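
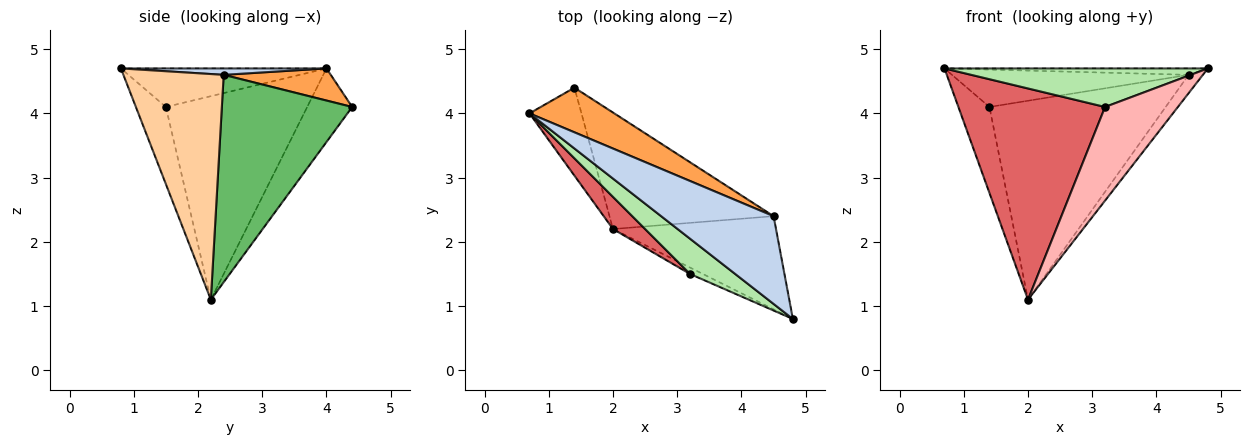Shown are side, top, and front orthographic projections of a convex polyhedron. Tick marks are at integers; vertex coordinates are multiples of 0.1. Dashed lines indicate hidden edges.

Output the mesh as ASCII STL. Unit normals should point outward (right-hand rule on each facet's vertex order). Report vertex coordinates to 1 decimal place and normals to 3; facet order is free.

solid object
 facet normal -0.711 0.491 -0.503
  outer loop
   vertex 2.0 2.2 1.1
   vertex 0.7 4.0 4.7
   vertex 1.4 4.4 4.1
  endloop
 endfacet
 facet normal 0.057 0.073 0.996
  outer loop
   vertex 4.5 2.4 4.6
   vertex 0.7 4.0 4.7
   vertex 4.8 0.8 4.7
  endloop
 endfacet
 facet normal 0.279 0.616 0.736
  outer loop
   vertex 4.5 2.4 4.6
   vertex 1.4 4.4 4.1
   vertex 0.7 4.0 4.7
  endloop
 endfacet
 facet normal 0.805 0.115 -0.582
  outer loop
   vertex 4.5 2.4 4.6
   vertex 4.8 0.8 4.7
   vertex 2.0 2.2 1.1
  endloop
 endfacet
 facet normal 0.538 0.727 -0.426
  outer loop
   vertex 4.5 2.4 4.6
   vertex 2.0 2.2 1.1
   vertex 1.4 4.4 4.1
  endloop
 endfacet
 facet normal -0.499 -0.639 0.585
  outer loop
   vertex 3.2 1.5 4.1
   vertex 4.8 0.8 4.7
   vertex 0.7 4.0 4.7
  endloop
 endfacet
 facet normal -0.690 -0.716 0.109
  outer loop
   vertex 3.2 1.5 4.1
   vertex 0.7 4.0 4.7
   vertex 2.0 2.2 1.1
  endloop
 endfacet
 facet normal -0.380 -0.923 -0.063
  outer loop
   vertex 3.2 1.5 4.1
   vertex 2.0 2.2 1.1
   vertex 4.8 0.8 4.7
  endloop
 endfacet
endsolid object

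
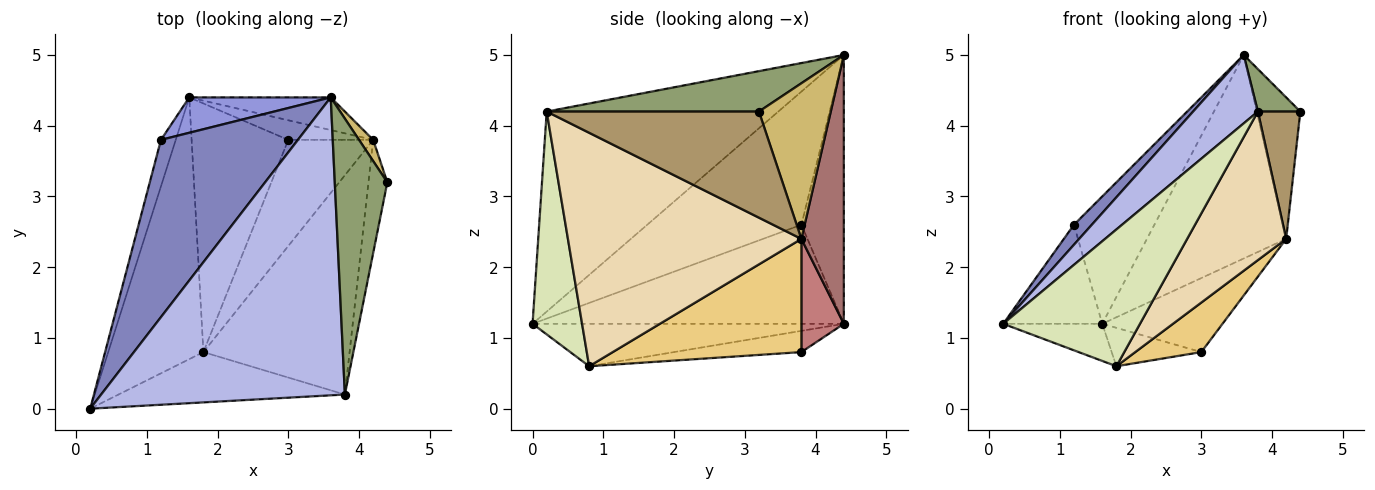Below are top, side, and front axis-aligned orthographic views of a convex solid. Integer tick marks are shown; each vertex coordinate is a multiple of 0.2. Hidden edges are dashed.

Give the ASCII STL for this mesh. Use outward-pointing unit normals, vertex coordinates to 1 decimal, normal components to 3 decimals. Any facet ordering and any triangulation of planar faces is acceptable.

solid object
 facet normal -0.943 0.300 -0.141
  outer loop
   vertex 1.2 3.8 2.6
   vertex 1.6 4.4 1.2
   vertex 0.2 0.0 1.2
  endloop
 endfacet
 facet normal -0.695 -0.081 0.715
  outer loop
   vertex 1.2 3.8 2.6
   vertex 0.2 0.0 1.2
   vertex 3.6 4.4 5.0
  endloop
 endfacet
 facet normal -0.453 0.859 0.239
  outer loop
   vertex 1.2 3.8 2.6
   vertex 3.6 4.4 5.0
   vertex 1.6 4.4 1.2
  endloop
 endfacet
 facet normal -0.625 -0.175 0.761
  outer loop
   vertex 3.8 0.2 4.2
   vertex 3.6 4.4 5.0
   vertex 0.2 0.0 1.2
  endloop
 endfacet
 facet normal 0.605 -0.121 0.787
  outer loop
   vertex 3.8 0.2 4.2
   vertex 4.4 3.2 4.2
   vertex 3.6 4.4 5.0
  endloop
 endfacet
 facet normal -0.404 0.129 -0.906
  outer loop
   vertex 1.8 0.8 0.6
   vertex 0.2 0.0 1.2
   vertex 1.6 4.4 1.2
  endloop
 endfacet
 facet normal -0.212 0.149 -0.966
  outer loop
   vertex 1.8 0.8 0.6
   vertex 1.6 4.4 1.2
   vertex 3.0 3.8 0.8
  endloop
 endfacet
 facet normal 0.322 -0.889 -0.327
  outer loop
   vertex 1.8 0.8 0.6
   vertex 3.8 0.2 4.2
   vertex 0.2 0.0 1.2
  endloop
 endfacet
 facet normal 0.966 -0.193 -0.172
  outer loop
   vertex 4.2 3.8 2.4
   vertex 4.4 3.2 4.2
   vertex 3.8 0.2 4.2
  endloop
 endfacet
 facet normal 0.853 0.517 0.078
  outer loop
   vertex 4.2 3.8 2.4
   vertex 3.6 4.4 5.0
   vertex 4.4 3.2 4.2
  endloop
 endfacet
 facet normal 0.770 -0.270 -0.578
  outer loop
   vertex 4.2 3.8 2.4
   vertex 1.8 0.8 0.6
   vertex 3.0 3.8 0.8
  endloop
 endfacet
 facet normal 0.798 -0.338 -0.499
  outer loop
   vertex 4.2 3.8 2.4
   vertex 3.8 0.2 4.2
   vertex 1.8 0.8 0.6
  endloop
 endfacet
 facet normal 0.288 0.945 -0.152
  outer loop
   vertex 4.2 3.8 2.4
   vertex 1.6 4.4 1.2
   vertex 3.6 4.4 5.0
  endloop
 endfacet
 facet normal 0.323 0.915 -0.242
  outer loop
   vertex 4.2 3.8 2.4
   vertex 3.0 3.8 0.8
   vertex 1.6 4.4 1.2
  endloop
 endfacet
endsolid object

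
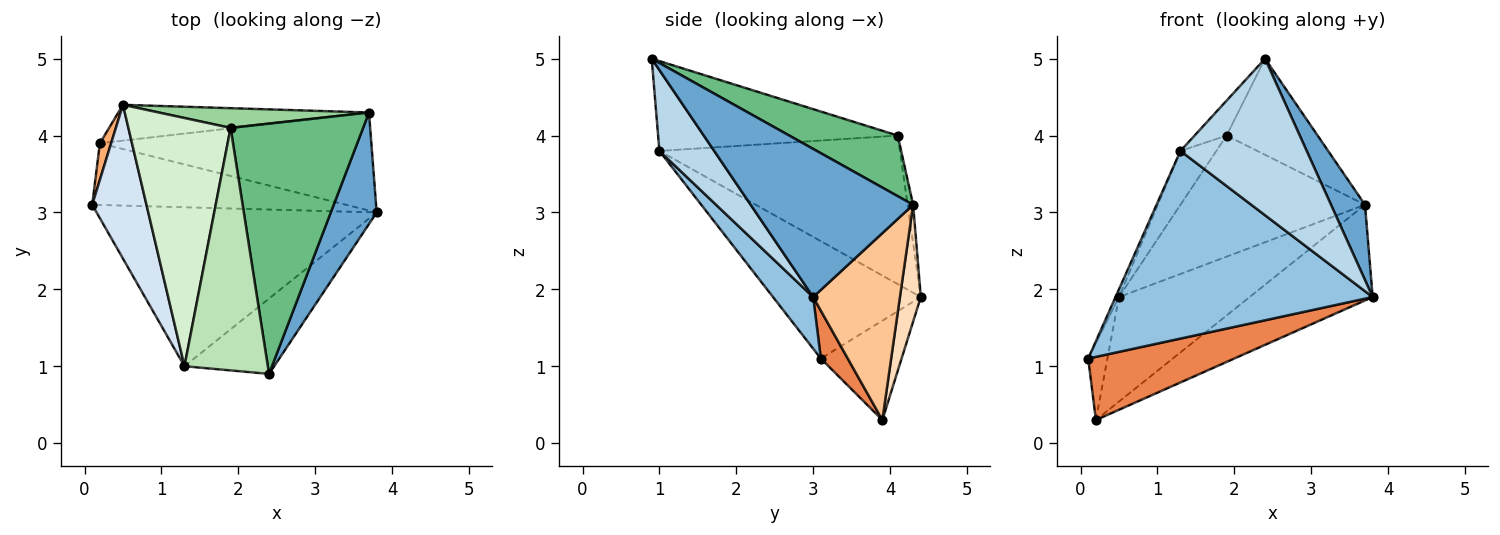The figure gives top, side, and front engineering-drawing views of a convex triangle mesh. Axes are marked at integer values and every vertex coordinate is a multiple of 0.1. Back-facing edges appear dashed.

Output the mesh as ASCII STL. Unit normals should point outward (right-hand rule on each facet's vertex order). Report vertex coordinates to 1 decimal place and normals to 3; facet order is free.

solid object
 facet normal 0.937 -0.196 0.290
  outer loop
   vertex 3.7 4.3 3.1
   vertex 2.4 0.9 5.0
   vertex 3.8 3.0 1.9
  endloop
 endfacet
 facet normal 0.118 -0.758 -0.642
  outer loop
   vertex 1.3 1.0 3.8
   vertex 0.1 3.1 1.1
   vertex 3.8 3.0 1.9
  endloop
 endfacet
 facet normal 0.364 -0.839 -0.404
  outer loop
   vertex 1.3 1.0 3.8
   vertex 3.8 3.0 1.9
   vertex 2.4 0.9 5.0
  endloop
 endfacet
 facet normal -0.907 0.021 0.420
  outer loop
   vertex 1.3 1.0 3.8
   vertex 0.5 4.4 1.9
   vertex 0.1 3.1 1.1
  endloop
 endfacet
 facet normal 0.131 -0.709 -0.693
  outer loop
   vertex 0.2 3.9 0.3
   vertex 3.8 3.0 1.9
   vertex 0.1 3.1 1.1
  endloop
 endfacet
 facet normal -0.967 0.230 0.109
  outer loop
   vertex 0.2 3.9 0.3
   vertex 0.1 3.1 1.1
   vertex 0.5 4.4 1.9
  endloop
 endfacet
 facet normal 0.442 0.627 -0.642
  outer loop
   vertex 0.2 3.9 0.3
   vertex 3.7 4.3 3.1
   vertex 3.8 3.0 1.9
  endloop
 endfacet
 facet normal 0.149 0.935 -0.320
  outer loop
   vertex 0.2 3.9 0.3
   vertex 0.5 4.4 1.9
   vertex 3.7 4.3 3.1
  endloop
 endfacet
 facet normal 0.393 0.330 0.859
  outer loop
   vertex 1.9 4.1 4.0
   vertex 2.4 0.9 5.0
   vertex 3.7 4.3 3.1
  endloop
 endfacet
 facet normal -0.029 0.987 0.161
  outer loop
   vertex 1.9 4.1 4.0
   vertex 3.7 4.3 3.1
   vertex 0.5 4.4 1.9
  endloop
 endfacet
 facet normal -0.730 0.098 0.677
  outer loop
   vertex 1.9 4.1 4.0
   vertex 1.3 1.0 3.8
   vertex 2.4 0.9 5.0
  endloop
 endfacet
 facet normal -0.818 0.122 0.563
  outer loop
   vertex 1.9 4.1 4.0
   vertex 0.5 4.4 1.9
   vertex 1.3 1.0 3.8
  endloop
 endfacet
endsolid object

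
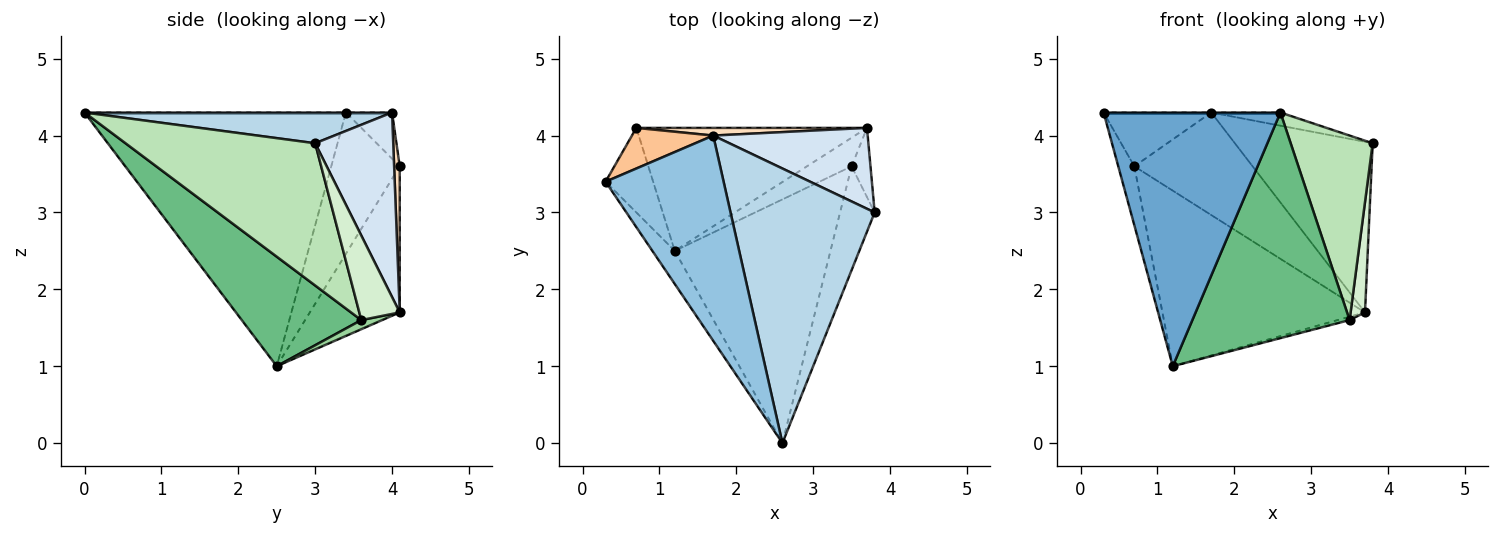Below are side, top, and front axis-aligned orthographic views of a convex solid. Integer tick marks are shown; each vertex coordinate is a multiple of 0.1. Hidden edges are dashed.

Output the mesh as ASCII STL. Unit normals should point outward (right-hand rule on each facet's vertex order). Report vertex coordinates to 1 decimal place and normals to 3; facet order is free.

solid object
 facet normal -0.826 -0.559 -0.073
  outer loop
   vertex 1.2 2.5 1.0
   vertex 2.6 0.0 4.3
   vertex 0.3 3.4 4.3
  endloop
 endfacet
 facet normal 0.000 0.000 1.000
  outer loop
   vertex 1.7 4.0 4.3
   vertex 0.3 3.4 4.3
   vertex 2.6 0.0 4.3
  endloop
 endfacet
 facet normal 0.208 0.047 0.977
  outer loop
   vertex 1.7 4.0 4.3
   vertex 2.6 0.0 4.3
   vertex 3.8 3.0 3.9
  endloop
 endfacet
 facet normal 0.456 0.804 0.381
  outer loop
   vertex 1.7 4.0 4.3
   vertex 3.8 3.0 3.9
   vertex 3.7 4.1 1.7
  endloop
 endfacet
 facet normal -0.925 0.217 -0.312
  outer loop
   vertex 0.7 4.1 3.6
   vertex 1.2 2.5 1.0
   vertex 0.3 3.4 4.3
  endloop
 endfacet
 facet normal -0.342 0.770 -0.539
  outer loop
   vertex 0.7 4.1 3.6
   vertex 3.7 4.1 1.7
   vertex 1.2 2.5 1.0
  endloop
 endfacet
 facet normal -0.324 0.755 0.570
  outer loop
   vertex 0.7 4.1 3.6
   vertex 0.3 3.4 4.3
   vertex 1.7 4.0 4.3
  endloop
 endfacet
 facet normal 0.047 0.996 0.075
  outer loop
   vertex 0.7 4.1 3.6
   vertex 1.7 4.0 4.3
   vertex 3.7 4.1 1.7
  endloop
 endfacet
 facet normal 0.459 -0.604 -0.652
  outer loop
   vertex 3.5 3.6 1.6
   vertex 2.6 0.0 4.3
   vertex 1.2 2.5 1.0
  endloop
 endfacet
 facet normal 0.199 0.115 -0.973
  outer loop
   vertex 3.5 3.6 1.6
   vertex 1.2 2.5 1.0
   vertex 3.7 4.1 1.7
  endloop
 endfacet
 facet normal 0.896 -0.387 -0.218
  outer loop
   vertex 3.5 3.6 1.6
   vertex 3.8 3.0 3.9
   vertex 2.6 0.0 4.3
  endloop
 endfacet
 facet normal 0.922 -0.328 -0.206
  outer loop
   vertex 3.5 3.6 1.6
   vertex 3.7 4.1 1.7
   vertex 3.8 3.0 3.9
  endloop
 endfacet
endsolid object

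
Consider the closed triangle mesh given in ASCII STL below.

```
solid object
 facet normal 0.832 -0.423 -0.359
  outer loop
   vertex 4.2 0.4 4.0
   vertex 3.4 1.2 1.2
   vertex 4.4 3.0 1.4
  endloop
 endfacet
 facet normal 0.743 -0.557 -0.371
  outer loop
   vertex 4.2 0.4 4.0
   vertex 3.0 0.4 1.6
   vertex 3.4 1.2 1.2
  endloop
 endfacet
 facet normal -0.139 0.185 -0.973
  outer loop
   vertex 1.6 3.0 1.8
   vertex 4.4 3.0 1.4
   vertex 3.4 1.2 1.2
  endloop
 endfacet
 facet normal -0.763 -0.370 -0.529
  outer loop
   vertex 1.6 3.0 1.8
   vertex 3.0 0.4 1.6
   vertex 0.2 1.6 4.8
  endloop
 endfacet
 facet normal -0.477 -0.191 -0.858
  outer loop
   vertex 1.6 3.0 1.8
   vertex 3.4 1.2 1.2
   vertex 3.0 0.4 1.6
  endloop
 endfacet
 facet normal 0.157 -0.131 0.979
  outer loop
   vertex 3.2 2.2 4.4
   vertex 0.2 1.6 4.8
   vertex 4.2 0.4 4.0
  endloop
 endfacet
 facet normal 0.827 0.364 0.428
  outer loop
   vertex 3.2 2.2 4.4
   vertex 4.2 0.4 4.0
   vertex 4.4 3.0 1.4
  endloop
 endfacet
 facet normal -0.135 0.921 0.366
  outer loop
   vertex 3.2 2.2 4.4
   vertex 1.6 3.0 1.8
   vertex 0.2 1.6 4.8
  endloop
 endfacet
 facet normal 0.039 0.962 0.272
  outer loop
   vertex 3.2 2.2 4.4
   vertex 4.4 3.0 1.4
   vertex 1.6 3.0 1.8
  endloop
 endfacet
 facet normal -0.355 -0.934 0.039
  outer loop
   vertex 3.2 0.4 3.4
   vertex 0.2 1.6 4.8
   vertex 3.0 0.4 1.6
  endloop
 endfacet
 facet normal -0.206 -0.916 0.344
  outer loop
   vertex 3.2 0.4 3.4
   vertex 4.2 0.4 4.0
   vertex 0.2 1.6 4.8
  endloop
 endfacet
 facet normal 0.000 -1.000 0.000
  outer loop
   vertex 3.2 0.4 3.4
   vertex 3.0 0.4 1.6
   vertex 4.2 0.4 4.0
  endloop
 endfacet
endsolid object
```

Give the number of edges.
18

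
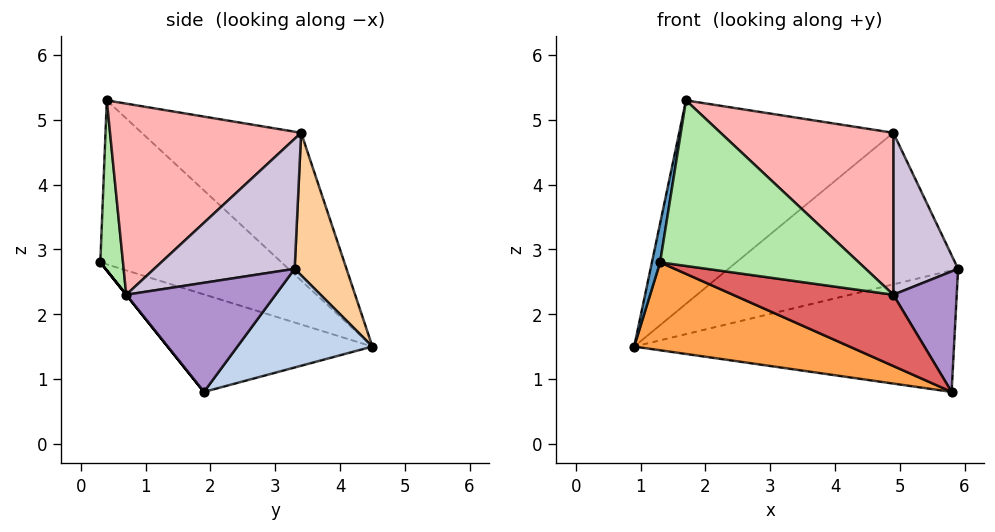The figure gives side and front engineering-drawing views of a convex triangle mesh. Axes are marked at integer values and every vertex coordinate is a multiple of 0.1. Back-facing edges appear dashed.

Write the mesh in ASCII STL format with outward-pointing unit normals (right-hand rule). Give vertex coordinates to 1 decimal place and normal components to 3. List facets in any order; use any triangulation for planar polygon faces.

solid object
 facet normal -0.986 -0.045 0.160
  outer loop
   vertex 1.7 0.4 5.3
   vertex 0.9 4.5 1.5
   vertex 1.3 0.3 2.8
  endloop
 endfacet
 facet normal 0.319 0.755 -0.573
  outer loop
   vertex 5.8 1.9 0.8
   vertex 0.9 4.5 1.5
   vertex 5.9 3.3 2.7
  endloop
 endfacet
 facet normal -0.293 -0.308 -0.905
  outer loop
   vertex 5.8 1.9 0.8
   vertex 1.3 0.3 2.8
   vertex 0.9 4.5 1.5
  endloop
 endfacet
 facet normal 0.220 0.974 0.058
  outer loop
   vertex 4.9 3.4 4.8
   vertex 5.9 3.3 2.7
   vertex 0.9 4.5 1.5
  endloop
 endfacet
 facet normal -0.424 0.570 0.704
  outer loop
   vertex 4.9 3.4 4.8
   vertex 0.9 4.5 1.5
   vertex 1.7 0.4 5.3
  endloop
 endfacet
 facet normal 0.113 -0.993 0.022
  outer loop
   vertex 4.9 0.7 2.3
   vertex 1.7 0.4 5.3
   vertex 1.3 0.3 2.8
  endloop
 endfacet
 facet normal 0.000 -0.781 -0.625
  outer loop
   vertex 4.9 0.7 2.3
   vertex 1.3 0.3 2.8
   vertex 5.8 1.9 0.8
  endloop
 endfacet
 facet normal 0.601 -0.543 0.587
  outer loop
   vertex 4.9 0.7 2.3
   vertex 4.9 3.4 4.8
   vertex 1.7 0.4 5.3
  endloop
 endfacet
 facet normal 0.895 -0.380 0.233
  outer loop
   vertex 4.9 0.7 2.3
   vertex 5.8 1.9 0.8
   vertex 5.9 3.3 2.7
  endloop
 endfacet
 facet normal 0.827 -0.382 0.412
  outer loop
   vertex 4.9 0.7 2.3
   vertex 5.9 3.3 2.7
   vertex 4.9 3.4 4.8
  endloop
 endfacet
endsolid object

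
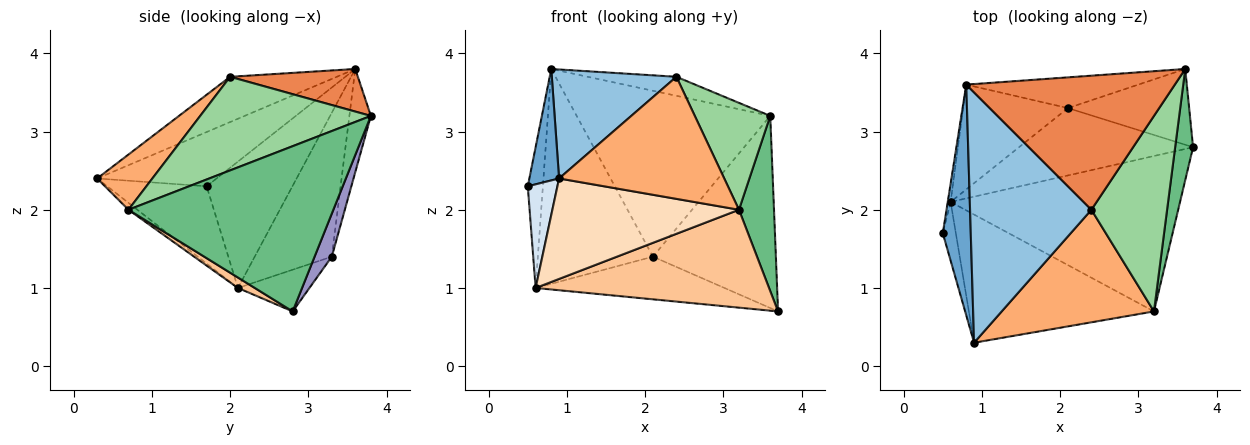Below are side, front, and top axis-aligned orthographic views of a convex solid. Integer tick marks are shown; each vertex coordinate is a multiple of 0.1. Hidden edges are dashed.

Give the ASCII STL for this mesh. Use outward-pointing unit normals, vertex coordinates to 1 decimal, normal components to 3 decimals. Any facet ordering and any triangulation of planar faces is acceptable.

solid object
 facet normal -0.868 -0.216 0.447
  outer loop
   vertex 0.9 0.3 2.4
   vertex 0.8 3.6 3.8
   vertex 0.5 1.7 2.3
  endloop
 endfacet
 facet normal -0.324 -0.378 0.867
  outer loop
   vertex 2.4 2.0 3.7
   vertex 0.8 3.6 3.8
   vertex 0.9 0.3 2.4
  endloop
 endfacet
 facet normal -0.985 0.173 -0.022
  outer loop
   vertex 0.6 2.1 1.0
   vertex 0.5 1.7 2.3
   vertex 0.8 3.6 3.8
  endloop
 endfacet
 facet normal -0.946 -0.282 -0.159
  outer loop
   vertex 0.6 2.1 1.0
   vertex 0.9 0.3 2.4
   vertex 0.5 1.7 2.3
  endloop
 endfacet
 facet normal 0.198 0.137 0.970
  outer loop
   vertex 3.6 3.8 3.2
   vertex 0.8 3.6 3.8
   vertex 2.4 2.0 3.7
  endloop
 endfacet
 facet normal 0.239 -0.714 0.658
  outer loop
   vertex 3.2 0.7 2.0
   vertex 2.4 2.0 3.7
   vertex 0.9 0.3 2.4
  endloop
 endfacet
 facet normal 0.038 -0.533 -0.846
  outer loop
   vertex 3.2 0.7 2.0
   vertex 0.6 2.1 1.0
   vertex 3.7 2.8 0.7
  endloop
 endfacet
 facet normal -0.030 -0.617 -0.787
  outer loop
   vertex 3.2 0.7 2.0
   vertex 0.9 0.3 2.4
   vertex 0.6 2.1 1.0
  endloop
 endfacet
 facet normal 0.980 -0.168 0.106
  outer loop
   vertex 3.2 0.7 2.0
   vertex 3.7 2.8 0.7
   vertex 3.6 3.8 3.2
  endloop
 endfacet
 facet normal 0.735 -0.325 0.595
  outer loop
   vertex 3.2 0.7 2.0
   vertex 3.6 3.8 3.2
   vertex 2.4 2.0 3.7
  endloop
 endfacet
 facet normal -0.199 0.524 -0.828
  outer loop
   vertex 2.1 3.3 1.4
   vertex 3.7 2.8 0.7
   vertex 0.6 2.1 1.0
  endloop
 endfacet
 facet normal -0.516 0.770 -0.376
  outer loop
   vertex 2.1 3.3 1.4
   vertex 0.6 2.1 1.0
   vertex 0.8 3.6 3.8
  endloop
 endfacet
 facet normal 0.129 0.922 -0.364
  outer loop
   vertex 2.1 3.3 1.4
   vertex 3.6 3.8 3.2
   vertex 3.7 2.8 0.7
  endloop
 endfacet
 facet normal -0.109 0.977 -0.181
  outer loop
   vertex 2.1 3.3 1.4
   vertex 0.8 3.6 3.8
   vertex 3.6 3.8 3.2
  endloop
 endfacet
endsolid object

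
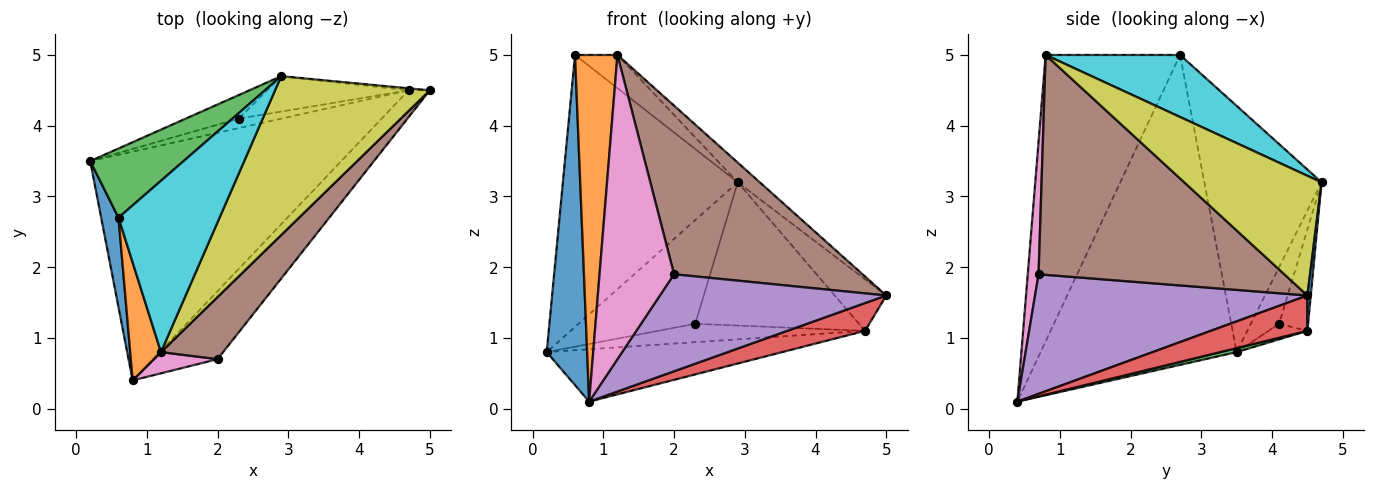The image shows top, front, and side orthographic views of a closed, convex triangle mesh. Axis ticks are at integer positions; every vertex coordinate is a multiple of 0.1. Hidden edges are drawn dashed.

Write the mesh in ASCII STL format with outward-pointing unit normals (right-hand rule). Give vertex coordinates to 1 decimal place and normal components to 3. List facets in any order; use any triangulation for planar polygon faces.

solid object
 facet normal -0.978 -0.202 0.055
  outer loop
   vertex 0.6 2.7 5.0
   vertex 0.2 3.5 0.8
   vertex 0.8 0.4 0.1
  endloop
 endfacet
 facet normal -0.949 -0.300 0.102
  outer loop
   vertex 0.6 2.7 5.0
   vertex 0.8 0.4 0.1
   vertex 1.2 0.8 5.0
  endloop
 endfacet
 facet normal 0.015 0.223 -0.975
  outer loop
   vertex 4.7 4.5 1.1
   vertex 0.8 0.4 0.1
   vertex 0.2 3.5 0.8
  endloop
 endfacet
 facet normal 0.706 -0.568 -0.423
  outer loop
   vertex 4.7 4.5 1.1
   vertex 5.0 4.5 1.6
   vertex 0.8 0.4 0.1
  endloop
 endfacet
 facet normal 0.713 -0.592 -0.376
  outer loop
   vertex 2.0 0.7 1.9
   vertex 0.8 0.4 0.1
   vertex 5.0 4.5 1.6
  endloop
 endfacet
 facet normal 0.774 -0.594 0.219
  outer loop
   vertex 2.0 0.7 1.9
   vertex 5.0 4.5 1.6
   vertex 1.2 0.8 5.0
  endloop
 endfacet
 facet normal 0.143 -0.987 0.069
  outer loop
   vertex 2.0 0.7 1.9
   vertex 1.2 0.8 5.0
   vertex 0.8 0.4 0.1
  endloop
 endfacet
 facet normal -0.165 0.878 -0.450
  outer loop
   vertex 2.3 4.1 1.2
   vertex 4.7 4.5 1.1
   vertex 0.2 3.5 0.8
  endloop
 endfacet
 facet normal 0.609 0.098 0.787
  outer loop
   vertex 2.9 4.7 3.2
   vertex 1.2 0.8 5.0
   vertex 5.0 4.5 1.6
  endloop
 endfacet
 facet normal 0.516 0.163 0.841
  outer loop
   vertex 2.9 4.7 3.2
   vertex 0.6 2.7 5.0
   vertex 1.2 0.8 5.0
  endloop
 endfacet
 facet normal 0.065 0.997 -0.039
  outer loop
   vertex 2.9 4.7 3.2
   vertex 5.0 4.5 1.6
   vertex 4.7 4.5 1.1
  endloop
 endfacet
 facet normal -0.169 0.957 -0.236
  outer loop
   vertex 2.9 4.7 3.2
   vertex 4.7 4.5 1.1
   vertex 2.3 4.1 1.2
  endloop
 endfacet
 facet normal -0.545 0.813 0.207
  outer loop
   vertex 2.9 4.7 3.2
   vertex 0.2 3.5 0.8
   vertex 0.6 2.7 5.0
  endloop
 endfacet
 facet normal -0.230 0.949 -0.216
  outer loop
   vertex 2.9 4.7 3.2
   vertex 2.3 4.1 1.2
   vertex 0.2 3.5 0.8
  endloop
 endfacet
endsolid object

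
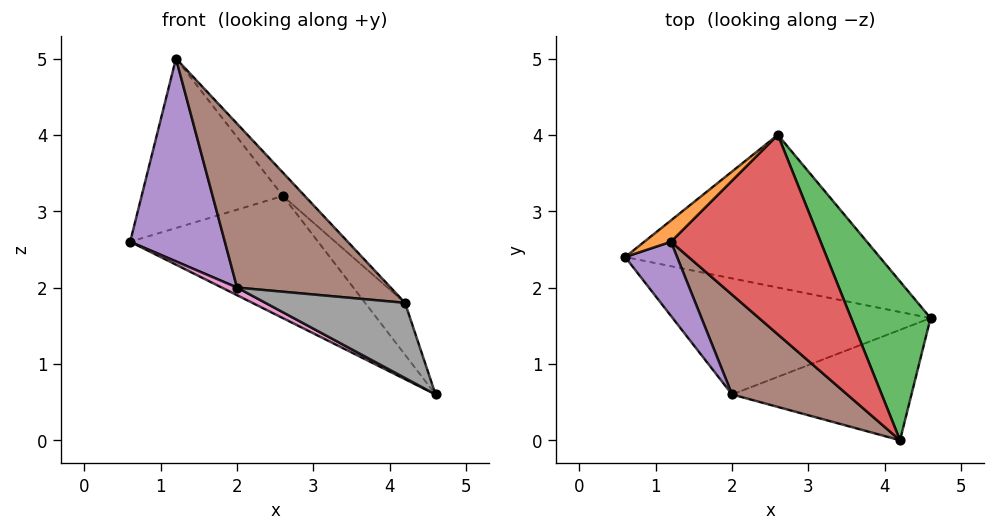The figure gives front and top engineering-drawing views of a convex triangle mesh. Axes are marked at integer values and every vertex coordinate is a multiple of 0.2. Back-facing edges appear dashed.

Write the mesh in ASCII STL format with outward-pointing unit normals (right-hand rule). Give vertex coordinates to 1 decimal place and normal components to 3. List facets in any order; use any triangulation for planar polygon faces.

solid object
 facet normal -0.257 0.604 -0.755
  outer loop
   vertex 2.6 4.0 3.2
   vertex 4.6 1.6 0.6
   vertex 0.6 2.4 2.6
  endloop
 endfacet
 facet normal -0.639 0.763 0.096
  outer loop
   vertex 1.2 2.6 5.0
   vertex 2.6 4.0 3.2
   vertex 0.6 2.4 2.6
  endloop
 endfacet
 facet normal 0.849 0.164 0.502
  outer loop
   vertex 4.2 0.0 1.8
   vertex 4.6 1.6 0.6
   vertex 2.6 4.0 3.2
  endloop
 endfacet
 facet normal 0.758 0.076 0.648
  outer loop
   vertex 4.2 0.0 1.8
   vertex 2.6 4.0 3.2
   vertex 1.2 2.6 5.0
  endloop
 endfacet
 facet normal -0.728 -0.644 0.236
  outer loop
   vertex 2.0 0.6 2.0
   vertex 1.2 2.6 5.0
   vertex 0.6 2.4 2.6
  endloop
 endfacet
 facet normal -0.183 -0.840 0.511
  outer loop
   vertex 2.0 0.6 2.0
   vertex 4.2 0.0 1.8
   vertex 1.2 2.6 5.0
  endloop
 endfacet
 facet normal -0.456 -0.058 -0.888
  outer loop
   vertex 2.0 0.6 2.0
   vertex 0.6 2.4 2.6
   vertex 4.6 1.6 0.6
  endloop
 endfacet
 facet normal -0.223 -0.549 -0.806
  outer loop
   vertex 2.0 0.6 2.0
   vertex 4.6 1.6 0.6
   vertex 4.2 0.0 1.8
  endloop
 endfacet
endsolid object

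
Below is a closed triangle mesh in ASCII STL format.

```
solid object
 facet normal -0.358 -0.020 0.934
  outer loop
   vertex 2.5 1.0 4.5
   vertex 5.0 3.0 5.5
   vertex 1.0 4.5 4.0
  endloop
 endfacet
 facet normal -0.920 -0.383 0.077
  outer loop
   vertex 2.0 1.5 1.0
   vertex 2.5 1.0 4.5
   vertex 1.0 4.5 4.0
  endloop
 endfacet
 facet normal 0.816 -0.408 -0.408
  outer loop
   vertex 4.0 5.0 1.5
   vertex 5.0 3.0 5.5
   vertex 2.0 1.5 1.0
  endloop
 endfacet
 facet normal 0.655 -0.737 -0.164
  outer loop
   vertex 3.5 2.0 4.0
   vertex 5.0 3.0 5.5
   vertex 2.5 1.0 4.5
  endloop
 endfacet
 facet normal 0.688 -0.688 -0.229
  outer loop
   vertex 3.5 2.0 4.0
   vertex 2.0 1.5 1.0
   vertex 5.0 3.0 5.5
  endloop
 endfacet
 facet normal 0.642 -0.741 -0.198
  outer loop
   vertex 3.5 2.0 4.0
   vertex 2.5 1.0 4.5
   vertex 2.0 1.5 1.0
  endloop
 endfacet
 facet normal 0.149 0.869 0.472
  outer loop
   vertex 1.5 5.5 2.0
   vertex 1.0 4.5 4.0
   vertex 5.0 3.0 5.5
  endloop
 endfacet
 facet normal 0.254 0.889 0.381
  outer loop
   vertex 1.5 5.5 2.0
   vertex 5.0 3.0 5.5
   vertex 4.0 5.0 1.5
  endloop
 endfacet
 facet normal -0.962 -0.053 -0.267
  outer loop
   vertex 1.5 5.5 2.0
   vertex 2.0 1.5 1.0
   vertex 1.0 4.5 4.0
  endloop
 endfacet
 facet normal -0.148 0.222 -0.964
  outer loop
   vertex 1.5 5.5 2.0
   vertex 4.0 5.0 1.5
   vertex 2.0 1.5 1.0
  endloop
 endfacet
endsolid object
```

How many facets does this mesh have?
10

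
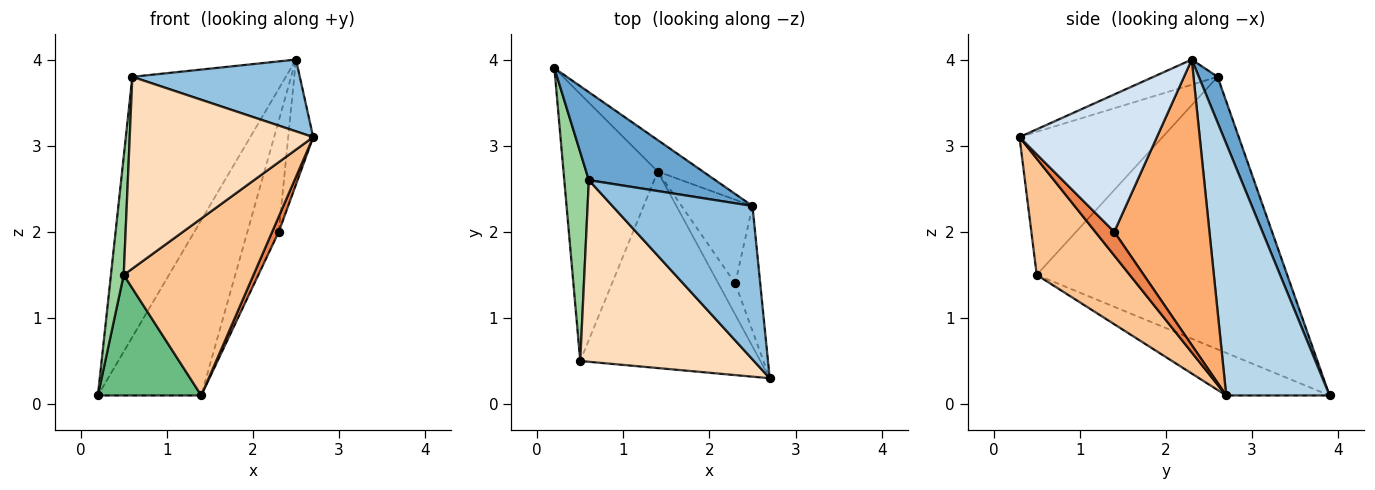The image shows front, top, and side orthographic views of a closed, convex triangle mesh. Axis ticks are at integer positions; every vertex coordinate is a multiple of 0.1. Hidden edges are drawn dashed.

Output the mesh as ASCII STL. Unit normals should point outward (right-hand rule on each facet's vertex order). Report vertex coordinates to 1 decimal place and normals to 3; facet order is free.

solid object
 facet normal 0.115 0.941 0.318
  outer loop
   vertex 0.6 2.6 3.8
   vertex 2.5 2.3 4.0
   vertex 0.2 3.9 0.1
  endloop
 endfacet
 facet normal -0.160 -0.418 0.894
  outer loop
   vertex 0.6 2.6 3.8
   vertex 2.7 0.3 3.1
   vertex 2.5 2.3 4.0
  endloop
 endfacet
 facet normal 0.701 0.701 -0.126
  outer loop
   vertex 1.4 2.7 0.1
   vertex 0.2 3.9 0.1
   vertex 2.5 2.3 4.0
  endloop
 endfacet
 facet normal 0.968 0.176 -0.176
  outer loop
   vertex 2.3 1.4 2.0
   vertex 2.5 2.3 4.0
   vertex 2.7 0.3 3.1
  endloop
 endfacet
 facet normal 0.784 -0.273 -0.558
  outer loop
   vertex 2.3 1.4 2.0
   vertex 2.7 0.3 3.1
   vertex 1.4 2.7 0.1
  endloop
 endfacet
 facet normal 0.924 0.305 -0.229
  outer loop
   vertex 2.3 1.4 2.0
   vertex 1.4 2.7 0.1
   vertex 2.5 2.3 4.0
  endloop
 endfacet
 facet normal 0.432 -0.603 -0.670
  outer loop
   vertex 0.5 0.5 1.5
   vertex 1.4 2.7 0.1
   vertex 2.7 0.3 3.1
  endloop
 endfacet
 facet normal -0.493 -0.632 0.598
  outer loop
   vertex 0.5 0.5 1.5
   vertex 2.7 0.3 3.1
   vertex 0.6 2.6 3.8
  endloop
 endfacet
 facet normal -0.381 -0.381 -0.843
  outer loop
   vertex 0.5 0.5 1.5
   vertex 0.2 3.9 0.1
   vertex 1.4 2.7 0.1
  endloop
 endfacet
 facet normal -0.995 -0.051 0.090
  outer loop
   vertex 0.5 0.5 1.5
   vertex 0.6 2.6 3.8
   vertex 0.2 3.9 0.1
  endloop
 endfacet
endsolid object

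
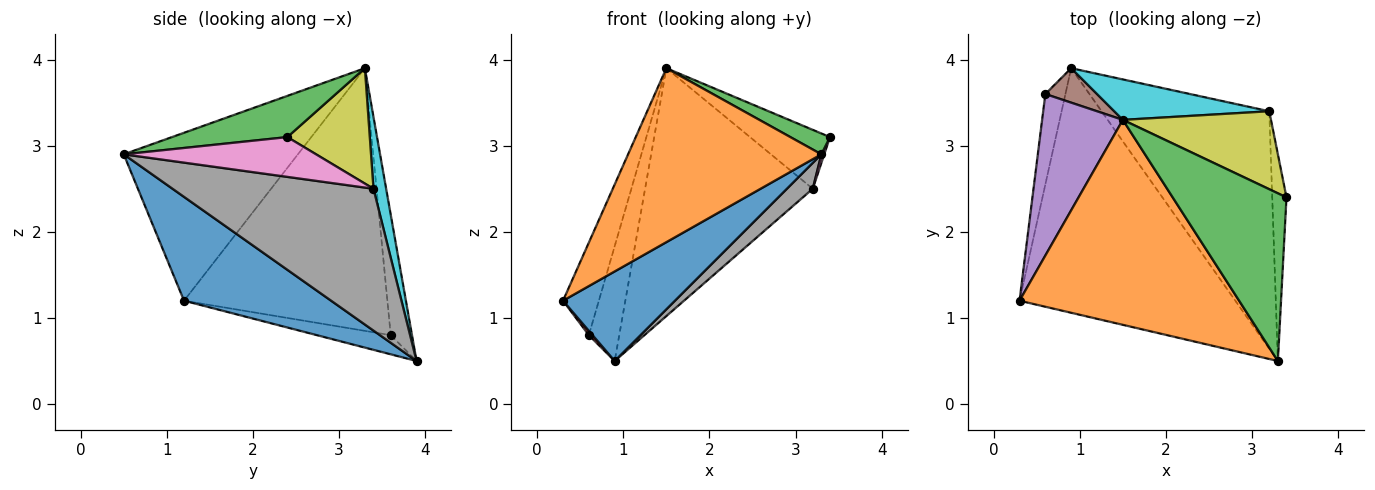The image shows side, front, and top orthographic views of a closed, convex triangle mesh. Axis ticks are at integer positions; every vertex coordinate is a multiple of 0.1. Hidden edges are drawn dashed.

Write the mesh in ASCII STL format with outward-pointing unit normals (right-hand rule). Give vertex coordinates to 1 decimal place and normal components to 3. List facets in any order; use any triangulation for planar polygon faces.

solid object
 facet normal 0.412 -0.313 -0.856
  outer loop
   vertex 3.3 0.5 2.9
   vertex 0.3 1.2 1.2
   vertex 0.9 3.9 0.5
  endloop
 endfacet
 facet normal -0.504 -0.559 0.659
  outer loop
   vertex 3.3 0.5 2.9
   vertex 1.5 3.3 3.9
   vertex 0.3 1.2 1.2
  endloop
 endfacet
 facet normal 0.338 -0.116 0.934
  outer loop
   vertex 3.3 0.5 2.9
   vertex 3.4 2.4 3.1
   vertex 1.5 3.3 3.9
  endloop
 endfacet
 facet normal -0.689 -0.034 -0.724
  outer loop
   vertex 0.6 3.6 0.8
   vertex 0.9 3.9 0.5
   vertex 0.3 1.2 1.2
  endloop
 endfacet
 facet normal -0.943 0.166 0.290
  outer loop
   vertex 0.6 3.6 0.8
   vertex 0.3 1.2 1.2
   vertex 1.5 3.3 3.9
  endloop
 endfacet
 facet normal -0.557 0.796 0.239
  outer loop
   vertex 0.6 3.6 0.8
   vertex 1.5 3.3 3.9
   vertex 0.9 3.9 0.5
  endloop
 endfacet
 facet normal 0.941 -0.014 -0.337
  outer loop
   vertex 3.2 3.4 2.5
   vertex 3.4 2.4 3.1
   vertex 3.3 0.5 2.9
  endloop
 endfacet
 facet normal 0.644 -0.083 -0.761
  outer loop
   vertex 3.2 3.4 2.5
   vertex 3.3 0.5 2.9
   vertex 0.9 3.9 0.5
  endloop
 endfacet
 facet normal 0.528 0.512 0.678
  outer loop
   vertex 3.2 3.4 2.5
   vertex 1.5 3.3 3.9
   vertex 3.4 2.4 3.1
  endloop
 endfacet
 facet normal 0.074 0.984 0.161
  outer loop
   vertex 3.2 3.4 2.5
   vertex 0.9 3.9 0.5
   vertex 1.5 3.3 3.9
  endloop
 endfacet
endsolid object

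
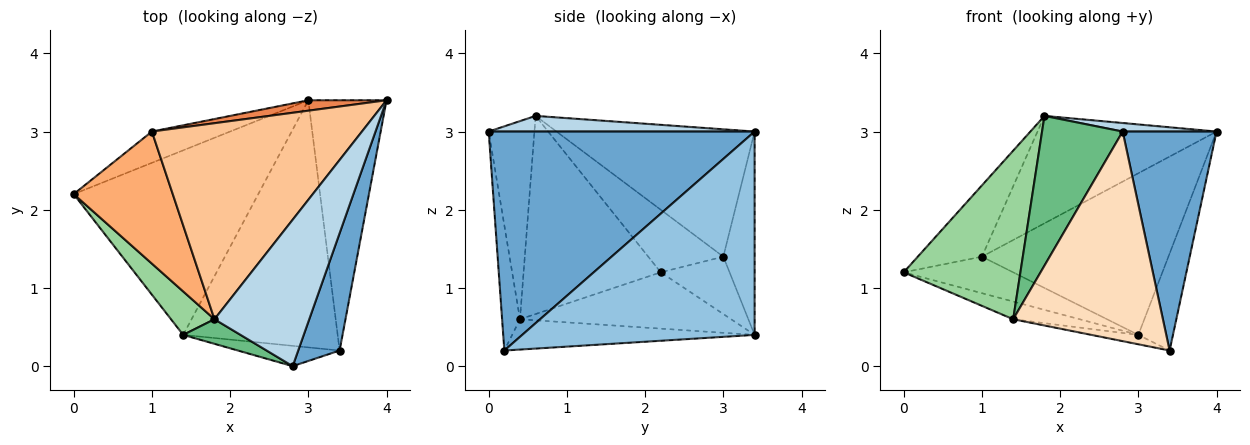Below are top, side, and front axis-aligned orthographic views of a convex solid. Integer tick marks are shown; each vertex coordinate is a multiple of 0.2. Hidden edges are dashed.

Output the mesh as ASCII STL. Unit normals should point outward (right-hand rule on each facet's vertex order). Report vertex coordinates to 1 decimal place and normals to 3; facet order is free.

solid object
 facet normal 0.928 -0.328 0.176
  outer loop
   vertex 3.4 0.2 0.2
   vertex 4.0 3.4 3.0
   vertex 2.8 0.0 3.0
  endloop
 endfacet
 facet normal 0.924 0.138 -0.356
  outer loop
   vertex 3.0 3.4 0.4
   vertex 4.0 3.4 3.0
   vertex 3.4 0.2 0.2
  endloop
 endfacet
 facet normal 0.163 -0.057 0.985
  outer loop
   vertex 1.8 0.6 3.2
   vertex 2.8 0.0 3.0
   vertex 4.0 3.4 3.0
  endloop
 endfacet
 facet normal -0.431 0.685 -0.587
  outer loop
   vertex 1.0 3.0 1.4
   vertex 3.0 3.4 0.4
   vertex 0.0 2.2 1.2
  endloop
 endfacet
 facet normal -0.165 0.984 0.063
  outer loop
   vertex 1.0 3.0 1.4
   vertex 4.0 3.4 3.0
   vertex 3.0 3.4 0.4
  endloop
 endfacet
 facet normal -0.486 0.415 0.769
  outer loop
   vertex 1.0 3.0 1.4
   vertex 0.0 2.2 1.2
   vertex 1.8 0.6 3.2
  endloop
 endfacet
 facet normal -0.470 0.424 0.774
  outer loop
   vertex 1.0 3.0 1.4
   vertex 1.8 0.6 3.2
   vertex 4.0 3.4 3.0
  endloop
 endfacet
 facet normal -0.118 -0.988 -0.096
  outer loop
   vertex 1.4 0.4 0.6
   vertex 3.4 0.2 0.2
   vertex 2.8 0.0 3.0
  endloop
 endfacet
 facet normal -0.488 -0.861 0.141
  outer loop
   vertex 1.4 0.4 0.6
   vertex 2.8 0.0 3.0
   vertex 1.8 0.6 3.2
  endloop
 endfacet
 facet normal -0.751 -0.639 0.165
  outer loop
   vertex 1.4 0.4 0.6
   vertex 1.8 0.6 3.2
   vertex 0.0 2.2 1.2
  endloop
 endfacet
 facet normal -0.291 0.091 -0.952
  outer loop
   vertex 1.4 0.4 0.6
   vertex 0.0 2.2 1.2
   vertex 3.0 3.4 0.4
  endloop
 endfacet
 facet normal -0.192 0.037 -0.981
  outer loop
   vertex 1.4 0.4 0.6
   vertex 3.0 3.4 0.4
   vertex 3.4 0.2 0.2
  endloop
 endfacet
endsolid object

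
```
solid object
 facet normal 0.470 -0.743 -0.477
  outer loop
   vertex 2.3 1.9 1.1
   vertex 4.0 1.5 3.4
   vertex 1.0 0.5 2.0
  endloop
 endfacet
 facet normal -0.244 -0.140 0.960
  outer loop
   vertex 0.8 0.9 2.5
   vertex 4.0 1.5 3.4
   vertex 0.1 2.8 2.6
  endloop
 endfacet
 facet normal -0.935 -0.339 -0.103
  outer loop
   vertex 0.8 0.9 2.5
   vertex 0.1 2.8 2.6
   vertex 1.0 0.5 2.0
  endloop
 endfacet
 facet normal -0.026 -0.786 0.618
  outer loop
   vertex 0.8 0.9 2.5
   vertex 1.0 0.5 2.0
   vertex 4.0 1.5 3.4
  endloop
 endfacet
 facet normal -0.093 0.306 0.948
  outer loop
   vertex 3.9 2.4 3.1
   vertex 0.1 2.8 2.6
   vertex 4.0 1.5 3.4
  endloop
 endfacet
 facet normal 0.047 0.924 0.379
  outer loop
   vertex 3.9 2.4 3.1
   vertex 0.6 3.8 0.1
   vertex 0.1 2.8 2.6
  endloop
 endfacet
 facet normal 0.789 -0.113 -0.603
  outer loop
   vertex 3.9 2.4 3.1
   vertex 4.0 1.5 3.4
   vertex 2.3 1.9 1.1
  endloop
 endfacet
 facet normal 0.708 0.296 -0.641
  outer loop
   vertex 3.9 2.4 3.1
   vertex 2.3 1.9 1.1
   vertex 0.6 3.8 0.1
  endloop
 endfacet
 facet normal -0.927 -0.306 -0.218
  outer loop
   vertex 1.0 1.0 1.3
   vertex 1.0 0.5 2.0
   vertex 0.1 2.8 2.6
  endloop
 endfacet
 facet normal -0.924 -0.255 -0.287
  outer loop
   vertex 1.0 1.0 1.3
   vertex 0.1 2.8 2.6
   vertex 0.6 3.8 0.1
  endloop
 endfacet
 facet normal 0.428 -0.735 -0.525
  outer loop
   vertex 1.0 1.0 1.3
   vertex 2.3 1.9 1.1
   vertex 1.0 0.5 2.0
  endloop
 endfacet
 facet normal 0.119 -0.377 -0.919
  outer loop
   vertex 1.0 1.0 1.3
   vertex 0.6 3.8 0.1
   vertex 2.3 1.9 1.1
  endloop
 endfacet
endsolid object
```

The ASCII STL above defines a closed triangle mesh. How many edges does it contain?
18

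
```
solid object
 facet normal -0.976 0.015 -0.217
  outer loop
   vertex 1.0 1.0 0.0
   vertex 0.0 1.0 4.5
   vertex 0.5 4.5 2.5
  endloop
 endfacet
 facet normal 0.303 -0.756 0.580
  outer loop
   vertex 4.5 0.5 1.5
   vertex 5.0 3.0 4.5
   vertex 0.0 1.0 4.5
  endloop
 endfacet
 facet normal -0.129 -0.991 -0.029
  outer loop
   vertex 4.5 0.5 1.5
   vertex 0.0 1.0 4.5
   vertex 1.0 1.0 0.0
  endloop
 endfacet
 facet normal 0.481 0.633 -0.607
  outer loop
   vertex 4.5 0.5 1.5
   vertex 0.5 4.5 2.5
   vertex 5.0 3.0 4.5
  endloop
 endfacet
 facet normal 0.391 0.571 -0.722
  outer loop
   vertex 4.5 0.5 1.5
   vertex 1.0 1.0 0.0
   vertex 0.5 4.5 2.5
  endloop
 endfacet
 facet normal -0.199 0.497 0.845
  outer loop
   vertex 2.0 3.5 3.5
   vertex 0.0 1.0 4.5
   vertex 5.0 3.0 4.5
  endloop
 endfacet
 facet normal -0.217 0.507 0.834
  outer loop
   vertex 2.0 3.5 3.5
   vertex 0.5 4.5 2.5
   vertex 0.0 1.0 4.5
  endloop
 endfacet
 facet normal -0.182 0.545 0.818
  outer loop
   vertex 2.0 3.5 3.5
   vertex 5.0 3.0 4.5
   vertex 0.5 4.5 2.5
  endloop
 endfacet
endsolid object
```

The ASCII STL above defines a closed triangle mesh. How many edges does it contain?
12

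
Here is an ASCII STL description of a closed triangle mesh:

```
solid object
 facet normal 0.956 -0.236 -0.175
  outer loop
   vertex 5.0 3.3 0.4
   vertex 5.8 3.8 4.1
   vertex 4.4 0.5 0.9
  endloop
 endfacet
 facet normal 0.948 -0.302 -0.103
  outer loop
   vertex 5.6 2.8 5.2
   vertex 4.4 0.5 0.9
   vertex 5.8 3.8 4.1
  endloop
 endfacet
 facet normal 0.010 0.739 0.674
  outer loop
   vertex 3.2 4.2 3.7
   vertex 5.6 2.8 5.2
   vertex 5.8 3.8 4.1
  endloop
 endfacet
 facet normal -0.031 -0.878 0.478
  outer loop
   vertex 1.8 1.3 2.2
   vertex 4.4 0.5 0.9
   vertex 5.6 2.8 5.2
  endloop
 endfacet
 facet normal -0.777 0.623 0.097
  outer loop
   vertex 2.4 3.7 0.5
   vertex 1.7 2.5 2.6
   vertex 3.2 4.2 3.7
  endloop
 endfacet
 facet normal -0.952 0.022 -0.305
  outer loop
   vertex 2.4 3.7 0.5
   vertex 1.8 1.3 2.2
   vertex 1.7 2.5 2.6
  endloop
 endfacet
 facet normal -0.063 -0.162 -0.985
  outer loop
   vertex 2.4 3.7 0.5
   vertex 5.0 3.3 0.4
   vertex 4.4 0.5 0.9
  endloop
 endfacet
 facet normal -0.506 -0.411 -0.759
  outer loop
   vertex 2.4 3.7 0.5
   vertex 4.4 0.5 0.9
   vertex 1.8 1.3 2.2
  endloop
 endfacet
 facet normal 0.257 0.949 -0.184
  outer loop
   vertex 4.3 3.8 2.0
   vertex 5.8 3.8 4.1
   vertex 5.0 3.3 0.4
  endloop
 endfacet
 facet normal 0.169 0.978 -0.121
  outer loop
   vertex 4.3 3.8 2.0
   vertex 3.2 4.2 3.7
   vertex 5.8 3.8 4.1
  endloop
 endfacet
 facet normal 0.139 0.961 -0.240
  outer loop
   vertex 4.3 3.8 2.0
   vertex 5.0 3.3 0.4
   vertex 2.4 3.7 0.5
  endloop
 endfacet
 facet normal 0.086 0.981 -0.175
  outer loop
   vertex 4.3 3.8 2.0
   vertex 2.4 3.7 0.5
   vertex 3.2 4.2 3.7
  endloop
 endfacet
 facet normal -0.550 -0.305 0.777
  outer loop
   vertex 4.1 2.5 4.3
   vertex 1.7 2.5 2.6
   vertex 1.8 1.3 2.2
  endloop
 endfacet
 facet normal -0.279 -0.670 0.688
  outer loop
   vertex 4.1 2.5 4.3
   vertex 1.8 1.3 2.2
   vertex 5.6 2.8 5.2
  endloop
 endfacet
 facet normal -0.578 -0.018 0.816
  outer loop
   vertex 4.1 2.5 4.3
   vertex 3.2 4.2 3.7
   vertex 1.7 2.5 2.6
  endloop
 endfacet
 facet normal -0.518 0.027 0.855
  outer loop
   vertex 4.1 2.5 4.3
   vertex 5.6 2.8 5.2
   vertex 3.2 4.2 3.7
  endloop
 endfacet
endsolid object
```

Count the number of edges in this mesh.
24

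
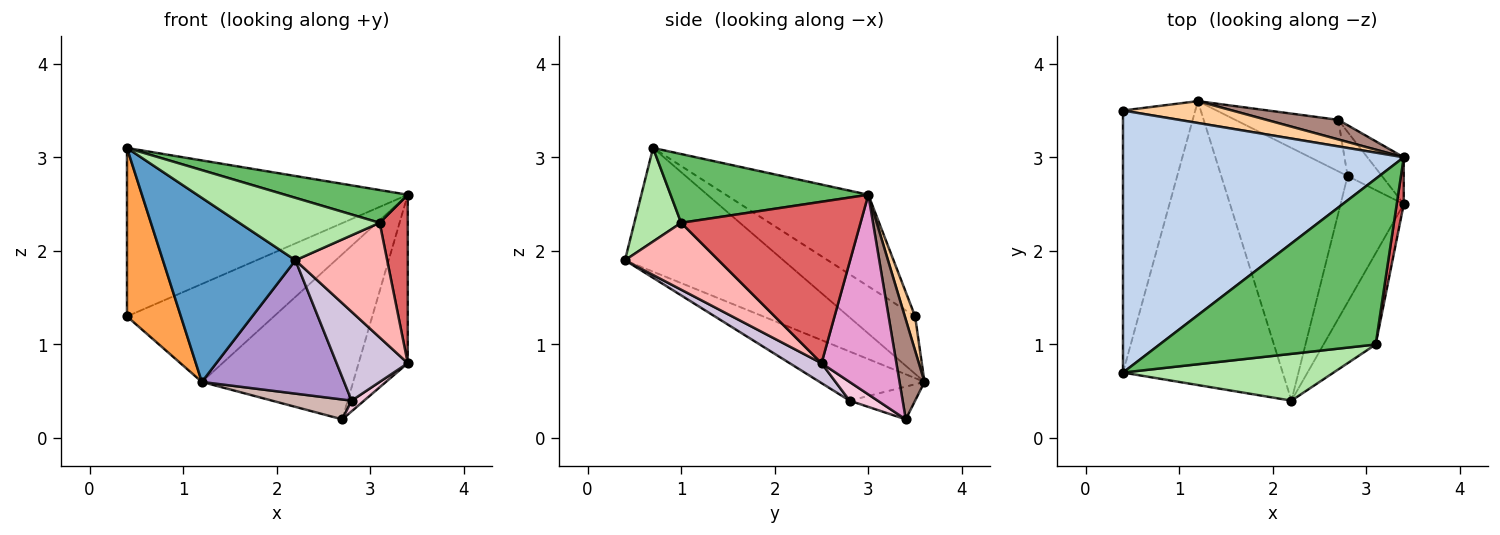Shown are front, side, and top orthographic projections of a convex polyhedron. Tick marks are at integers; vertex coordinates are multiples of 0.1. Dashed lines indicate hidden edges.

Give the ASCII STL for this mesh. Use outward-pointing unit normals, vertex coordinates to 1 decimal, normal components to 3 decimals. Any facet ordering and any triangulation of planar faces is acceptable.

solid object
 facet normal -0.545 -0.456 -0.704
  outer loop
   vertex 2.2 0.4 1.9
   vertex 0.4 0.7 3.1
   vertex 1.2 3.6 0.6
  endloop
 endfacet
 facet normal -0.265 0.521 0.811
  outer loop
   vertex 0.4 3.5 1.3
   vertex 0.4 0.7 3.1
   vertex 3.4 3.0 2.6
  endloop
 endfacet
 facet normal -0.556 -0.450 -0.699
  outer loop
   vertex 0.4 3.5 1.3
   vertex 1.2 3.6 0.6
   vertex 0.4 0.7 3.1
  endloop
 endfacet
 facet normal 0.068 0.974 0.217
  outer loop
   vertex 0.4 3.5 1.3
   vertex 3.4 3.0 2.6
   vertex 1.2 3.6 0.6
  endloop
 endfacet
 facet normal 0.298 -0.185 0.936
  outer loop
   vertex 3.1 1.0 2.3
   vertex 3.4 3.0 2.6
   vertex 0.4 0.7 3.1
  endloop
 endfacet
 facet normal 0.258 -0.773 0.580
  outer loop
   vertex 3.1 1.0 2.3
   vertex 0.4 0.7 3.1
   vertex 2.2 0.4 1.9
  endloop
 endfacet
 facet normal 0.987 -0.154 0.043
  outer loop
   vertex 3.1 1.0 2.3
   vertex 3.4 2.5 0.8
   vertex 3.4 3.0 2.6
  endloop
 endfacet
 facet normal 0.624 -0.611 -0.487
  outer loop
   vertex 3.1 1.0 2.3
   vertex 2.2 0.4 1.9
   vertex 3.4 2.5 0.8
  endloop
 endfacet
 facet normal -0.325 -0.441 -0.836
  outer loop
   vertex 2.8 2.8 0.4
   vertex 2.2 0.4 1.9
   vertex 1.2 3.6 0.6
  endloop
 endfacet
 facet normal 0.249 -0.557 -0.792
  outer loop
   vertex 2.8 2.8 0.4
   vertex 3.4 2.5 0.8
   vertex 2.2 0.4 1.9
  endloop
 endfacet
 facet normal 0.162 0.980 0.116
  outer loop
   vertex 2.7 3.4 0.2
   vertex 1.2 3.6 0.6
   vertex 3.4 3.0 2.6
  endloop
 endfacet
 facet normal -0.285 -0.346 -0.894
  outer loop
   vertex 2.7 3.4 0.2
   vertex 2.8 2.8 0.4
   vertex 1.2 3.6 0.6
  endloop
 endfacet
 facet normal 0.827 0.542 -0.151
  outer loop
   vertex 2.7 3.4 0.2
   vertex 3.4 3.0 2.6
   vertex 3.4 2.5 0.8
  endloop
 endfacet
 facet normal 0.468 -0.208 -0.859
  outer loop
   vertex 2.7 3.4 0.2
   vertex 3.4 2.5 0.8
   vertex 2.8 2.8 0.4
  endloop
 endfacet
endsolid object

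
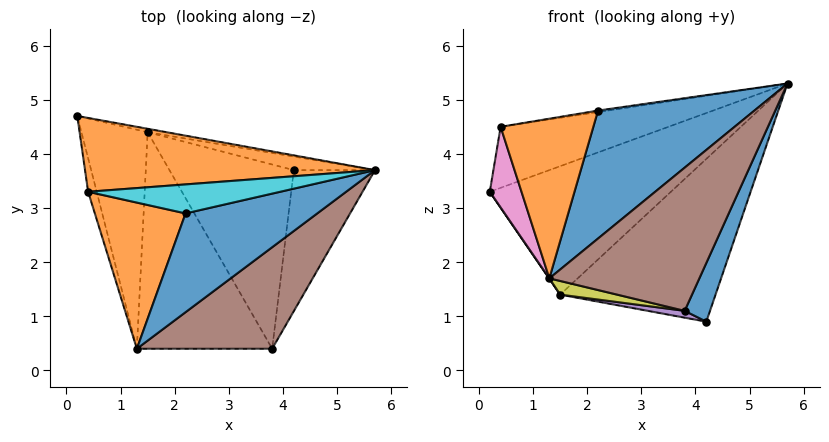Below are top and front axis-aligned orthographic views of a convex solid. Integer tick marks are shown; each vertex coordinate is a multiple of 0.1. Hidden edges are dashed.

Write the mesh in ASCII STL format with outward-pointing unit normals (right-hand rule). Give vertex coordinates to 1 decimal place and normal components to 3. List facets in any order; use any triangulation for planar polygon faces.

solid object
 facet normal 0.938 -0.133 -0.320
  outer loop
   vertex 4.2 3.7 0.9
   vertex 5.7 3.7 5.3
   vertex 3.8 0.4 1.1
  endloop
 endfacet
 facet normal -0.162 0.629 0.761
  outer loop
   vertex 0.4 3.3 4.5
   vertex 5.7 3.7 5.3
   vertex 0.2 4.7 3.3
  endloop
 endfacet
 facet normal 0.188 0.982 -0.026
  outer loop
   vertex 1.5 4.4 1.4
   vertex 0.2 4.7 3.3
   vertex 5.7 3.7 5.3
  endloop
 endfacet
 facet normal 0.236 0.968 -0.081
  outer loop
   vertex 1.5 4.4 1.4
   vertex 5.7 3.7 5.3
   vertex 4.2 3.7 0.9
  endloop
 endfacet
 facet normal -0.191 -0.036 -0.981
  outer loop
   vertex 1.5 4.4 1.4
   vertex 4.2 3.7 0.9
   vertex 3.8 0.4 1.1
  endloop
 endfacet
 facet normal 0.137 -0.808 0.573
  outer loop
   vertex 1.3 0.4 1.7
   vertex 3.8 0.4 1.1
   vertex 5.7 3.7 5.3
  endloop
 endfacet
 facet normal -0.972 -0.216 -0.089
  outer loop
   vertex 1.3 0.4 1.7
   vertex 0.4 3.3 4.5
   vertex 0.2 4.7 3.3
  endloop
 endfacet
 facet normal -0.825 -0.001 -0.565
  outer loop
   vertex 1.3 0.4 1.7
   vertex 0.2 4.7 3.3
   vertex 1.5 4.4 1.4
  endloop
 endfacet
 facet normal -0.233 -0.061 -0.971
  outer loop
   vertex 1.3 0.4 1.7
   vertex 1.5 4.4 1.4
   vertex 3.8 0.4 1.1
  endloop
 endfacet
 facet normal -0.153 0.052 0.987
  outer loop
   vertex 2.2 2.9 4.8
   vertex 5.7 3.7 5.3
   vertex 0.4 3.3 4.5
  endloop
 endfacet
 facet normal 0.093 -0.788 0.608
  outer loop
   vertex 2.2 2.9 4.8
   vertex 1.3 0.4 1.7
   vertex 5.7 3.7 5.3
  endloop
 endfacet
 facet normal -0.266 -0.711 0.651
  outer loop
   vertex 2.2 2.9 4.8
   vertex 0.4 3.3 4.5
   vertex 1.3 0.4 1.7
  endloop
 endfacet
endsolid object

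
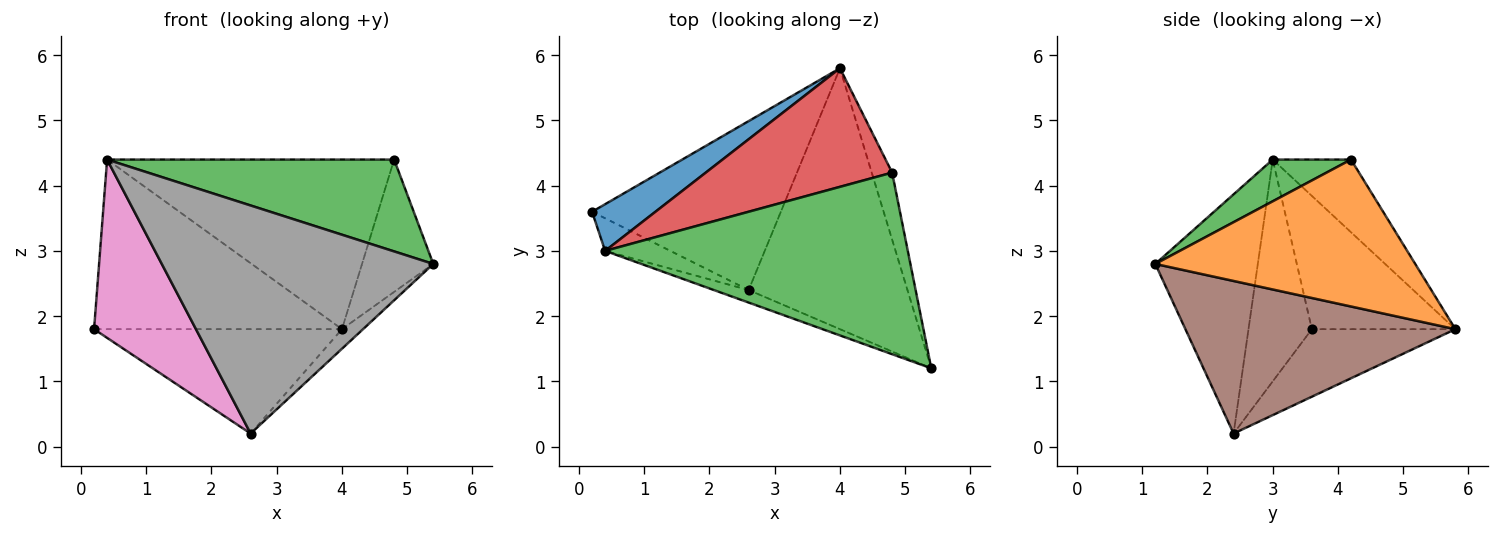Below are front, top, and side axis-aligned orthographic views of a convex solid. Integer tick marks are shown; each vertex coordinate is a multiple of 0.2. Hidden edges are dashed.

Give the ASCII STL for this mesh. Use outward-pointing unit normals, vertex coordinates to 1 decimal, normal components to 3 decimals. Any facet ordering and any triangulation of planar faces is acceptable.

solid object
 facet normal -0.487 0.842 0.232
  outer loop
   vertex 0.4 3.0 4.4
   vertex 4.0 5.8 1.8
   vertex 0.2 3.6 1.8
  endloop
 endfacet
 facet normal 0.956 0.262 -0.133
  outer loop
   vertex 4.8 4.2 4.4
   vertex 5.4 1.2 2.8
   vertex 4.0 5.8 1.8
  endloop
 endfacet
 facet normal 0.122 -0.448 0.886
  outer loop
   vertex 4.8 4.2 4.4
   vertex 0.4 3.0 4.4
   vertex 5.4 1.2 2.8
  endloop
 endfacet
 facet normal -0.218 0.800 0.559
  outer loop
   vertex 4.8 4.2 4.4
   vertex 4.0 5.8 1.8
   vertex 0.4 3.0 4.4
  endloop
 endfacet
 facet normal -0.291 0.503 -0.814
  outer loop
   vertex 2.6 2.4 0.2
   vertex 0.2 3.6 1.8
   vertex 4.0 5.8 1.8
  endloop
 endfacet
 facet normal 0.692 0.054 -0.720
  outer loop
   vertex 2.6 2.4 0.2
   vertex 4.0 5.8 1.8
   vertex 5.4 1.2 2.8
  endloop
 endfacet
 facet normal -0.522 -0.839 -0.153
  outer loop
   vertex 2.6 2.4 0.2
   vertex 0.4 3.0 4.4
   vertex 0.2 3.6 1.8
  endloop
 endfacet
 facet normal -0.353 -0.934 -0.051
  outer loop
   vertex 2.6 2.4 0.2
   vertex 5.4 1.2 2.8
   vertex 0.4 3.0 4.4
  endloop
 endfacet
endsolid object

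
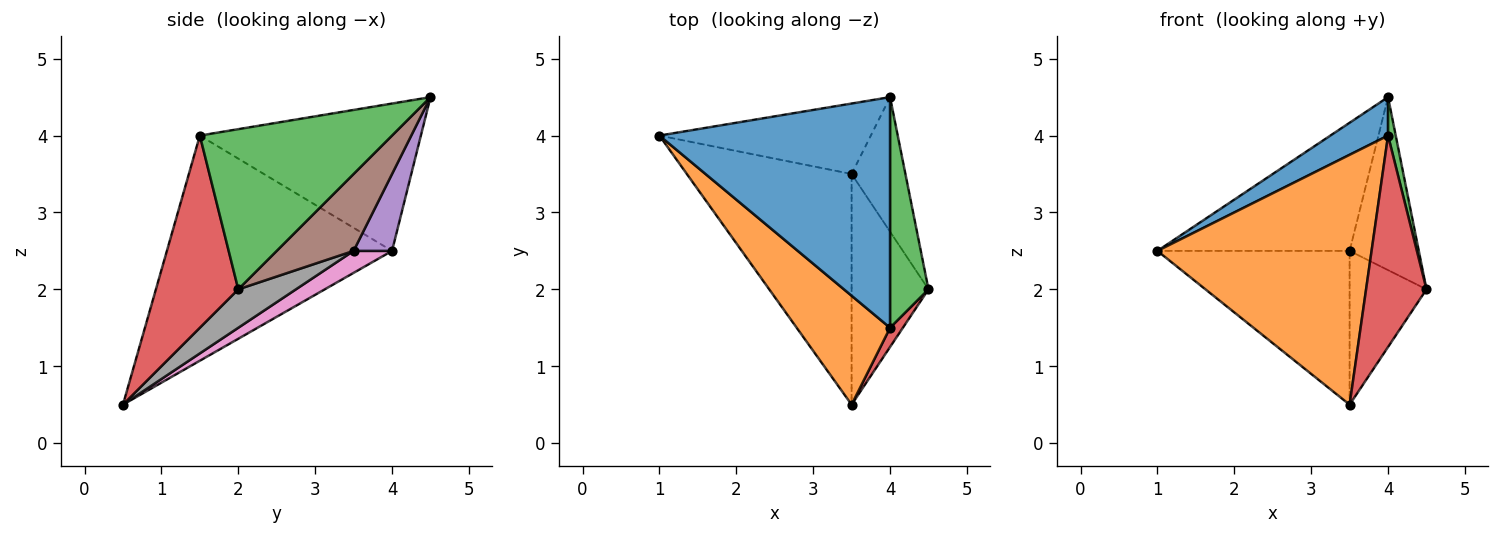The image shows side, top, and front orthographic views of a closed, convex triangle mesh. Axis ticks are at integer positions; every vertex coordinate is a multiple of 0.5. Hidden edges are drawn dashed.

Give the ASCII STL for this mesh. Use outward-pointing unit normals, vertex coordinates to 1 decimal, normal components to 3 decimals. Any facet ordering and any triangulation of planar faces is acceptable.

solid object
 facet normal -0.533 -0.139 0.835
  outer loop
   vertex 4.0 1.5 4.0
   vertex 4.0 4.5 4.5
   vertex 1.0 4.0 2.5
  endloop
 endfacet
 facet normal -0.694 -0.660 0.288
  outer loop
   vertex 4.0 1.5 4.0
   vertex 1.0 4.0 2.5
   vertex 3.5 0.5 0.5
  endloop
 endfacet
 facet normal 0.972 -0.039 0.233
  outer loop
   vertex 4.0 1.5 4.0
   vertex 4.5 2.0 2.0
   vertex 4.0 4.5 4.5
  endloop
 endfacet
 facet normal 0.805 -0.591 0.054
  outer loop
   vertex 4.0 1.5 4.0
   vertex 3.5 0.5 0.5
   vertex 4.5 2.0 2.0
  endloop
 endfacet
 facet normal 0.173 0.863 -0.475
  outer loop
   vertex 3.5 3.5 2.5
   vertex 1.0 4.0 2.5
   vertex 4.0 4.5 4.5
  endloop
 endfacet
 facet normal 0.659 0.593 -0.462
  outer loop
   vertex 3.5 3.5 2.5
   vertex 4.0 4.5 4.5
   vertex 4.5 2.0 2.0
  endloop
 endfacet
 facet normal 0.110 0.551 -0.827
  outer loop
   vertex 3.5 3.5 2.5
   vertex 3.5 0.5 0.5
   vertex 1.0 4.0 2.5
  endloop
 endfacet
 facet normal 0.384 0.512 -0.768
  outer loop
   vertex 3.5 3.5 2.5
   vertex 4.5 2.0 2.0
   vertex 3.5 0.5 0.5
  endloop
 endfacet
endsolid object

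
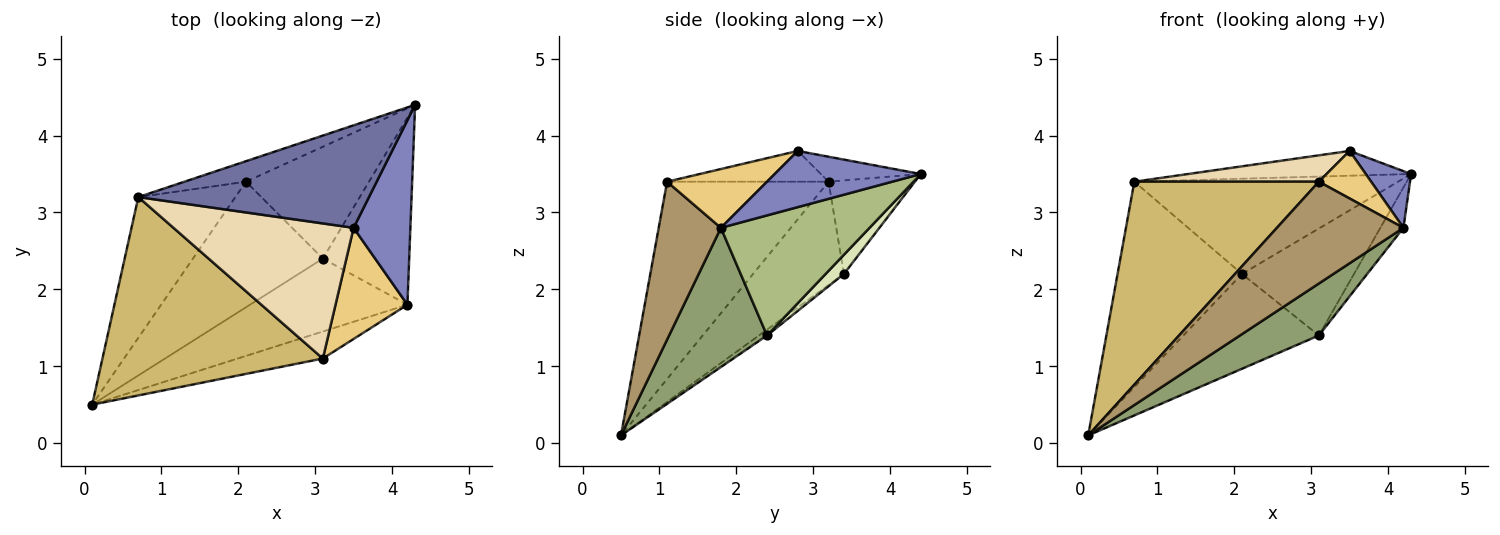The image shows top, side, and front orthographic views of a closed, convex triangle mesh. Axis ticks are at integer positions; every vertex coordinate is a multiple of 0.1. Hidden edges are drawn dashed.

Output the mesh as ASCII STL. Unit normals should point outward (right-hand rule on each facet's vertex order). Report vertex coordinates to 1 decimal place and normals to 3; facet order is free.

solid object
 facet normal -0.105 0.234 0.967
  outer loop
   vertex 0.7 3.2 3.4
   vertex 3.5 2.8 3.8
   vertex 4.3 4.4 3.5
  endloop
 endfacet
 facet normal 0.687 -0.213 0.694
  outer loop
   vertex 4.2 1.8 2.8
   vertex 4.3 4.4 3.5
   vertex 3.5 2.8 3.8
  endloop
 endfacet
 facet normal -0.516 0.707 -0.484
  outer loop
   vertex 2.1 3.4 2.2
   vertex 0.1 0.5 0.1
   vertex 0.7 3.2 3.4
  endloop
 endfacet
 facet normal -0.305 0.931 -0.200
  outer loop
   vertex 2.1 3.4 2.2
   vertex 0.7 3.2 3.4
   vertex 4.3 4.4 3.5
  endloop
 endfacet
 facet normal 0.584 -0.471 -0.661
  outer loop
   vertex 3.1 2.4 1.4
   vertex 4.2 1.8 2.8
   vertex 0.1 0.5 0.1
  endloop
 endfacet
 facet normal 0.805 0.125 -0.579
  outer loop
   vertex 3.1 2.4 1.4
   vertex 4.3 4.4 3.5
   vertex 4.2 1.8 2.8
  endloop
 endfacet
 facet normal -0.036 0.602 -0.798
  outer loop
   vertex 3.1 2.4 1.4
   vertex 0.1 0.5 0.1
   vertex 2.1 3.4 2.2
  endloop
 endfacet
 facet normal 0.112 0.687 -0.718
  outer loop
   vertex 3.1 2.4 1.4
   vertex 2.1 3.4 2.2
   vertex 4.3 4.4 3.5
  endloop
 endfacet
 facet normal 0.429 -0.873 -0.232
  outer loop
   vertex 3.1 1.1 3.4
   vertex 0.1 0.5 0.1
   vertex 4.2 1.8 2.8
  endloop
 endfacet
 facet normal -0.530 -0.606 0.592
  outer loop
   vertex 3.1 1.1 3.4
   vertex 0.7 3.2 3.4
   vertex 0.1 0.5 0.1
  endloop
 endfacet
 facet normal 0.601 -0.314 0.735
  outer loop
   vertex 3.1 1.1 3.4
   vertex 4.2 1.8 2.8
   vertex 3.5 2.8 3.8
  endloop
 endfacet
 facet normal -0.165 -0.189 0.968
  outer loop
   vertex 3.1 1.1 3.4
   vertex 3.5 2.8 3.8
   vertex 0.7 3.2 3.4
  endloop
 endfacet
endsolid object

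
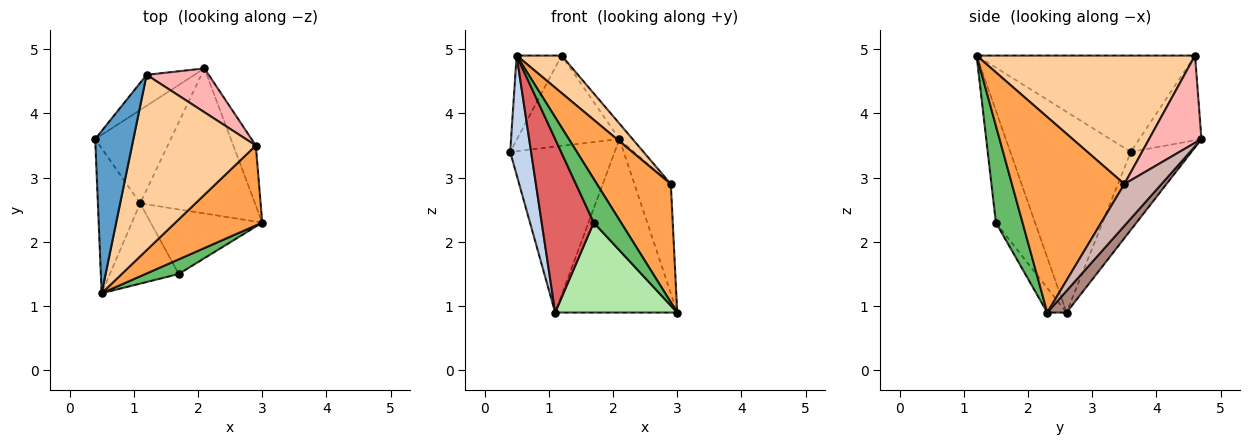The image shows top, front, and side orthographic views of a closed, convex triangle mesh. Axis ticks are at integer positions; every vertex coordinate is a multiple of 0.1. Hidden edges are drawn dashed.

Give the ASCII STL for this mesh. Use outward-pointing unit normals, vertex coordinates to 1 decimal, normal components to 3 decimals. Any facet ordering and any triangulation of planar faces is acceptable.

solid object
 facet normal -0.913 0.188 0.362
  outer loop
   vertex 1.2 4.6 4.9
   vertex 0.4 3.6 3.4
   vertex 0.5 1.2 4.9
  endloop
 endfacet
 facet normal -0.965 -0.167 -0.203
  outer loop
   vertex 1.1 2.6 0.9
   vertex 0.5 1.2 4.9
   vertex 0.4 3.6 3.4
  endloop
 endfacet
 facet normal 0.783 -0.515 0.348
  outer loop
   vertex 2.9 3.5 2.9
   vertex 0.5 1.2 4.9
   vertex 3.0 2.3 0.9
  endloop
 endfacet
 facet normal 0.712 -0.147 0.686
  outer loop
   vertex 2.9 3.5 2.9
   vertex 1.2 4.6 4.9
   vertex 0.5 1.2 4.9
  endloop
 endfacet
 facet normal 0.679 -0.696 0.233
  outer loop
   vertex 1.7 1.5 2.3
   vertex 3.0 2.3 0.9
   vertex 0.5 1.2 4.9
  endloop
 endfacet
 facet normal -0.127 -0.806 -0.579
  outer loop
   vertex 1.7 1.5 2.3
   vertex 1.1 2.6 0.9
   vertex 3.0 2.3 0.9
  endloop
 endfacet
 facet normal -0.564 -0.749 -0.347
  outer loop
   vertex 1.7 1.5 2.3
   vertex 0.5 1.2 4.9
   vertex 1.1 2.6 0.9
  endloop
 endfacet
 facet normal 0.798 0.201 0.568
  outer loop
   vertex 2.1 4.7 3.6
   vertex 1.2 4.6 4.9
   vertex 2.9 3.5 2.9
  endloop
 endfacet
 facet normal -0.498 0.820 -0.281
  outer loop
   vertex 2.1 4.7 3.6
   vertex 0.4 3.6 3.4
   vertex 1.2 4.6 4.9
  endloop
 endfacet
 facet normal -0.452 0.778 -0.437
  outer loop
   vertex 2.1 4.7 3.6
   vertex 1.1 2.6 0.9
   vertex 0.4 3.6 3.4
  endloop
 endfacet
 facet normal 0.120 0.762 -0.637
  outer loop
   vertex 2.1 4.7 3.6
   vertex 3.0 2.3 0.9
   vertex 1.1 2.6 0.9
  endloop
 endfacet
 facet normal 0.666 0.654 -0.359
  outer loop
   vertex 2.1 4.7 3.6
   vertex 2.9 3.5 2.9
   vertex 3.0 2.3 0.9
  endloop
 endfacet
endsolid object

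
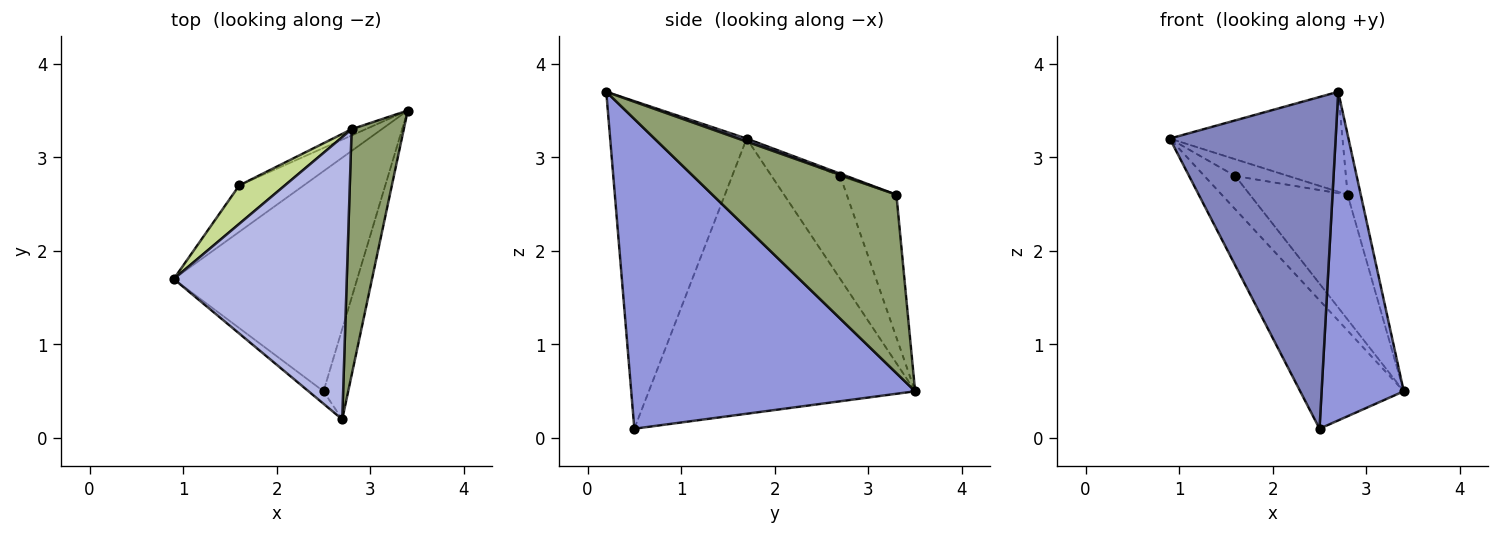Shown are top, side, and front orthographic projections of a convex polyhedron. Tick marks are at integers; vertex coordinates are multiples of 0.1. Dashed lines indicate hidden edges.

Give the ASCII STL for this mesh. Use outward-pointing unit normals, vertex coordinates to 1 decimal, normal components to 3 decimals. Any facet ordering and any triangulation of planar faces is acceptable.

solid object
 facet normal -0.792 0.308 -0.528
  outer loop
   vertex 2.5 0.5 0.1
   vertex 0.9 1.7 3.2
   vertex 3.4 3.5 0.5
  endloop
 endfacet
 facet normal -0.635 -0.772 -0.029
  outer loop
   vertex 2.5 0.5 0.1
   vertex 2.7 0.2 3.7
   vertex 0.9 1.7 3.2
  endloop
 endfacet
 facet normal 0.958 -0.277 -0.076
  outer loop
   vertex 2.5 0.5 0.1
   vertex 3.4 3.5 0.5
   vertex 2.7 0.2 3.7
  endloop
 endfacet
 facet normal 0.016 0.334 0.942
  outer loop
   vertex 2.8 3.3 2.6
   vertex 0.9 1.7 3.2
   vertex 2.7 0.2 3.7
  endloop
 endfacet
 facet normal 0.958 0.069 0.280
  outer loop
   vertex 2.8 3.3 2.6
   vertex 2.7 0.2 3.7
   vertex 3.4 3.5 0.5
  endloop
 endfacet
 facet normal -0.792 0.356 -0.496
  outer loop
   vertex 1.6 2.7 2.8
   vertex 3.4 3.5 0.5
   vertex 0.9 1.7 3.2
  endloop
 endfacet
 facet normal -0.047 0.399 0.916
  outer loop
   vertex 1.6 2.7 2.8
   vertex 0.9 1.7 3.2
   vertex 2.8 3.3 2.6
  endloop
 endfacet
 facet normal -0.453 0.891 -0.045
  outer loop
   vertex 1.6 2.7 2.8
   vertex 2.8 3.3 2.6
   vertex 3.4 3.5 0.5
  endloop
 endfacet
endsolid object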